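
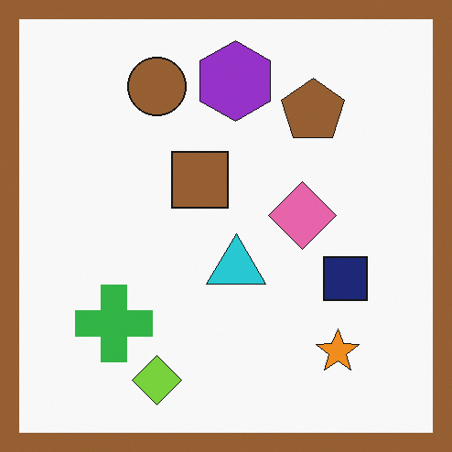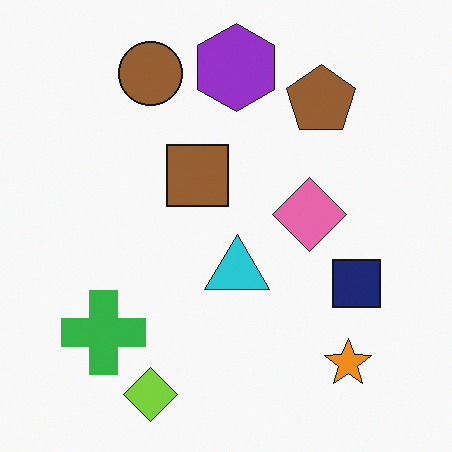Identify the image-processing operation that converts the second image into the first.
Framed with a brown border.

A solid brown frame runs around the edge of the first image, with the content slightly shrunk inside it.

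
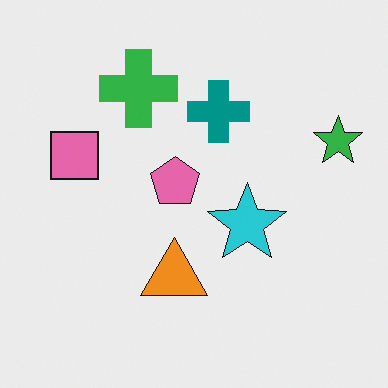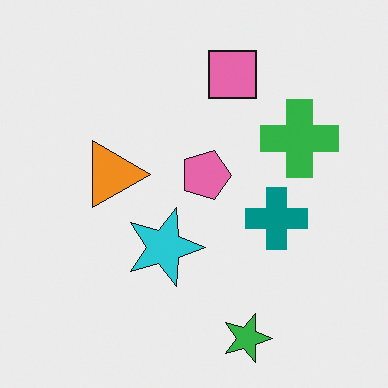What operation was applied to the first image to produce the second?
It was rotated 90° clockwise.

The green star sits in the right of the first image and the bottom of the second — consistent with a whole-image 90° clockwise rotation.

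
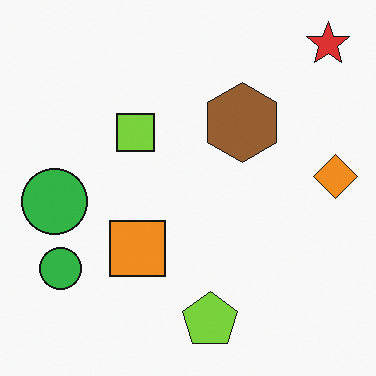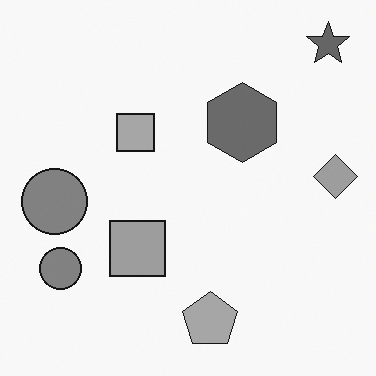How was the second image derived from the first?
The second image is the first converted to grayscale.

All color is removed — every shape is now a shade of grey.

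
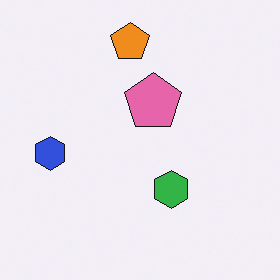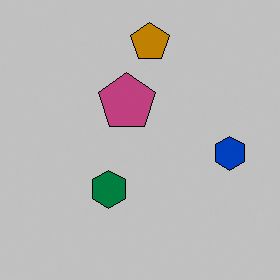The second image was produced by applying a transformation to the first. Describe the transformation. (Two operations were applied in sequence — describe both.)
Flipped horizontally (left ↔ right), then heavily posterized to just a handful of flat colors.

The blue hexagon is in the left of the first image and the right of the second — shapes on opposite sides of the vertical midline have swapped in a mirror flip. Each flat color has snapped to a coarser quantized level — most visibly, the near-white background has dropped to a flat grey.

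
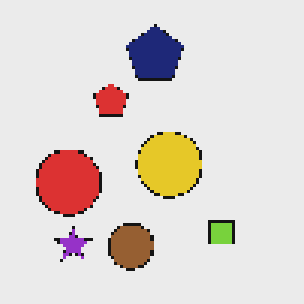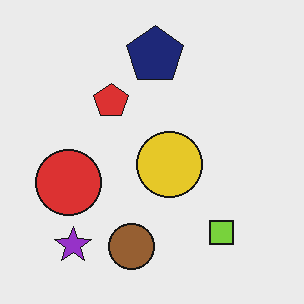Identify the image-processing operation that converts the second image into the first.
This is the original image mildly pixelated.

Shapes are reduced to large square blocks; fine edges and outlines are lost — a downscale-then-upscale (mosaic) effect.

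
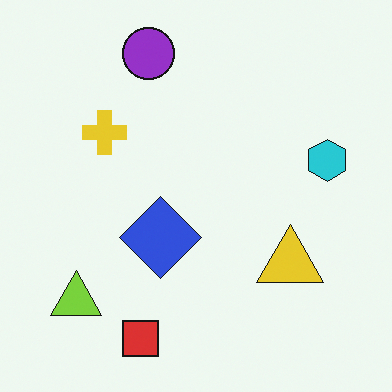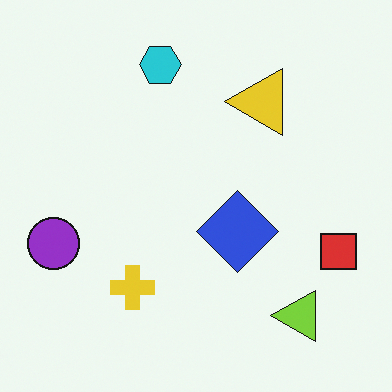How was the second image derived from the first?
It was rotated 90° counter-clockwise.

The lime triangle sits in the bottom-left of the first image and the bottom-right of the second — consistent with a whole-image 90° counter-clockwise rotation.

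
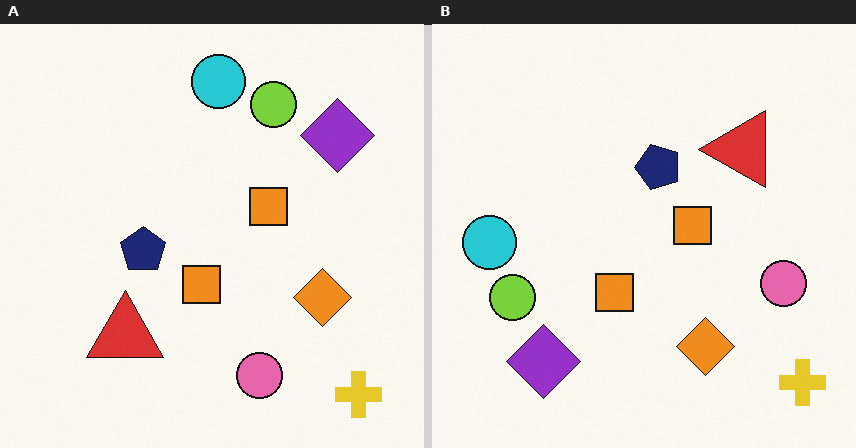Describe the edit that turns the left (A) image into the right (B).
The image was transposed (reflected across the top-left ↔ bottom-right diagonal).

Shapes have swapped their row and column positions — what was in the top-right is now in the bottom-left — a diagonal reflection.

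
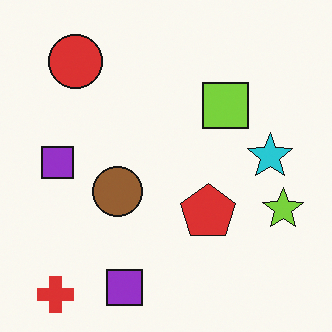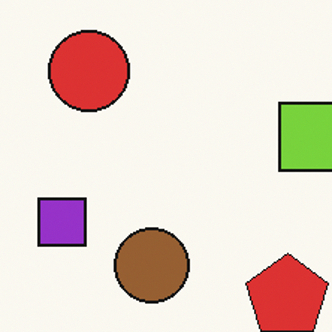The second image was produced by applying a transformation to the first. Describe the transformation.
The second image is the first cropped to a modestly smaller region and rescaled.

The visible shapes are larger and the field of view is narrower; shapes near the original edges may be partly or wholly outside the frame — a crop-and-rescale.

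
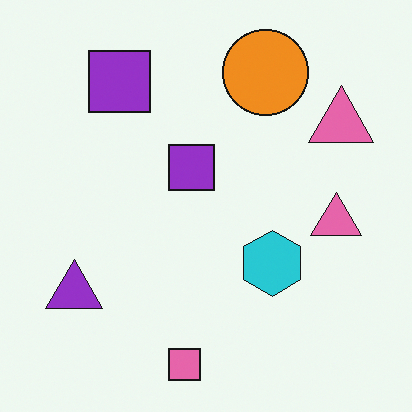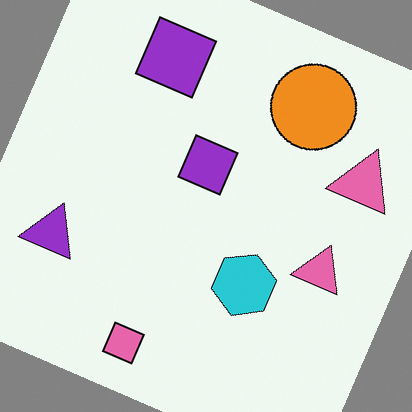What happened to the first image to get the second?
The transformation is: rotated clockwise by a clearly visible amount.

Every shape is tilted by the same angle and the image corners show triangular fill wedges — a whole-image rotation by a non-right angle.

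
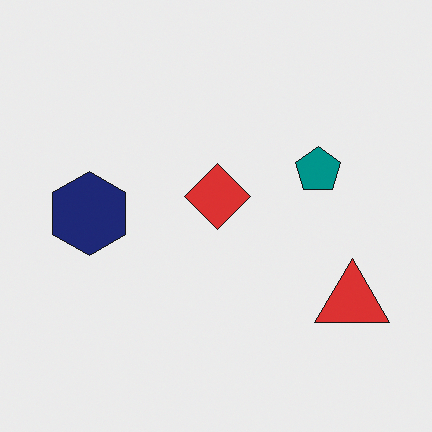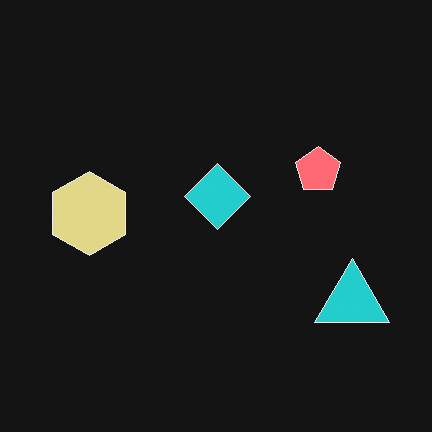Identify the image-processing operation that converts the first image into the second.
The second image is the first color-inverted (negative).

The light background has become dark and every shape's color is its complement — a photographic negative.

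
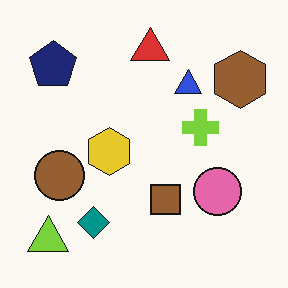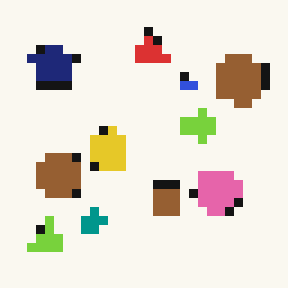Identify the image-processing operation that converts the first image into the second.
It was heavily pixelated into large blocks.

Shapes are reduced to large square blocks; fine edges and outlines are lost — a downscale-then-upscale (mosaic) effect.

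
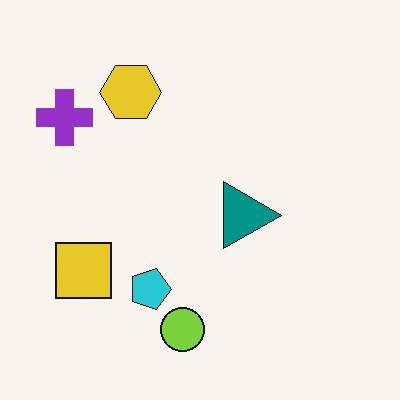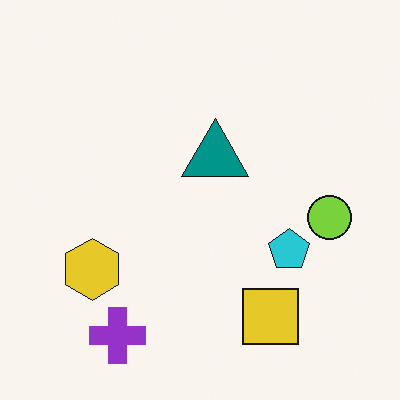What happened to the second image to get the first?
Rotated 90° clockwise.

The purple cross sits in the bottom-left of the second image and the top-left of the first — consistent with a whole-image 90° clockwise rotation.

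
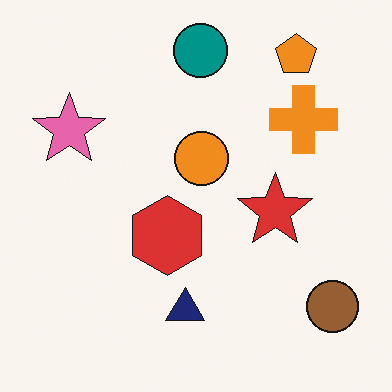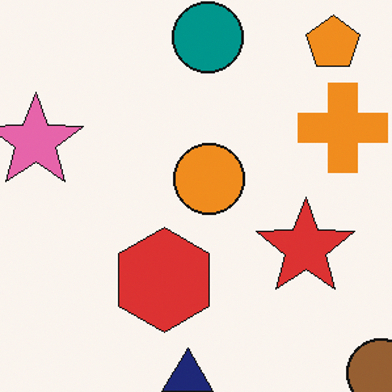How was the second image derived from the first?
Cropped to a modestly smaller region and rescaled.

The visible shapes are larger and the field of view is narrower; shapes near the original edges may be partly or wholly outside the frame — a crop-and-rescale.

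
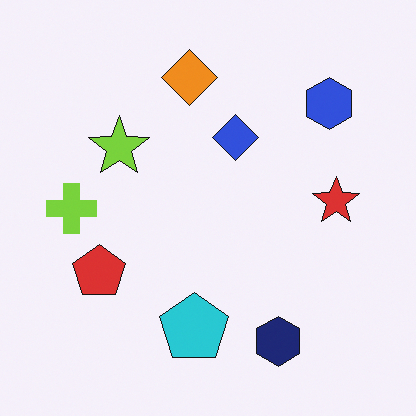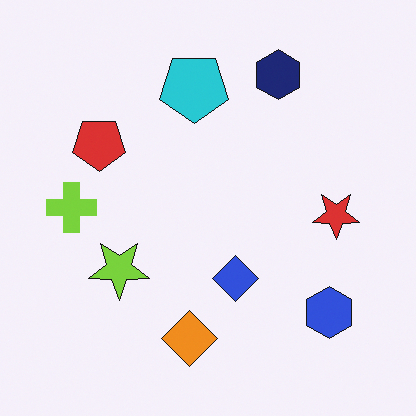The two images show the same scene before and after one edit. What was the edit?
It was flipped vertically (top ↔ bottom).

The navy hexagon is in the bottom-right of the first image and the top-right of the second — shapes on opposite sides of the horizontal midline have swapped in a mirror flip.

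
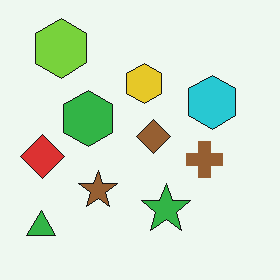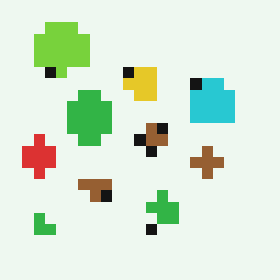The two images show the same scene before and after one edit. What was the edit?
The second image is the first coarsely pixelated.

Shapes are reduced to large square blocks; fine edges and outlines are lost — a downscale-then-upscale (mosaic) effect.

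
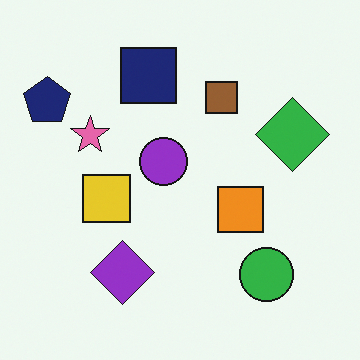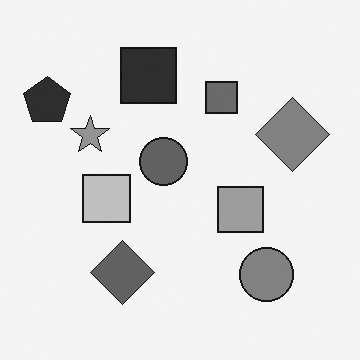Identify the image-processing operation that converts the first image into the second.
Converted to grayscale.

All color is removed — every shape is now a shade of grey.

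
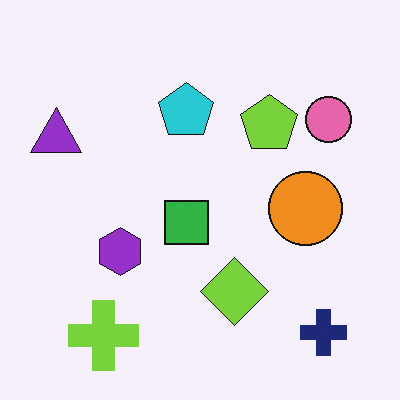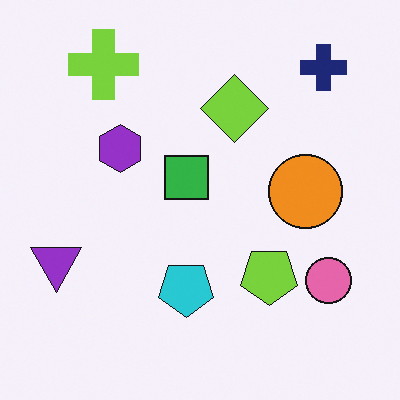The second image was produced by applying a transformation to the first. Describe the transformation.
The second image is the first flipped vertically (top ↔ bottom).

The lime cross is in the bottom-left of the first image and the top-left of the second — shapes on opposite sides of the horizontal midline have swapped in a mirror flip.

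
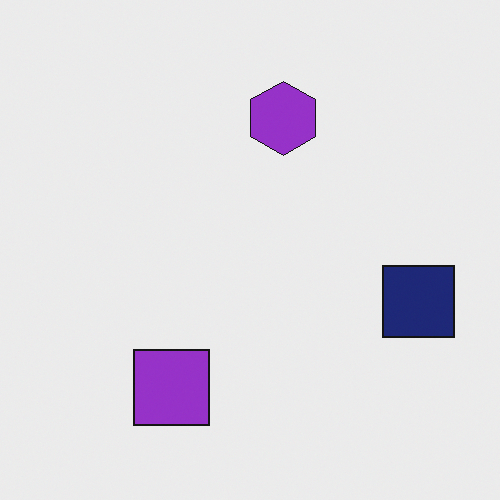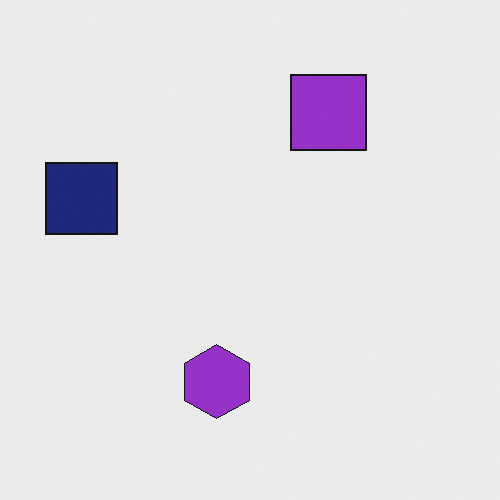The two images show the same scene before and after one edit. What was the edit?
The second image is the first rotated 180°.

The navy square sits in the right of the first image and the left of the second — consistent with a whole-image 180° rotation.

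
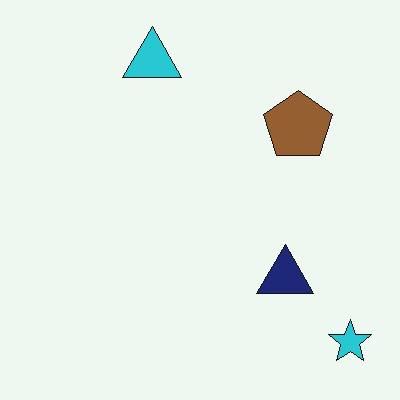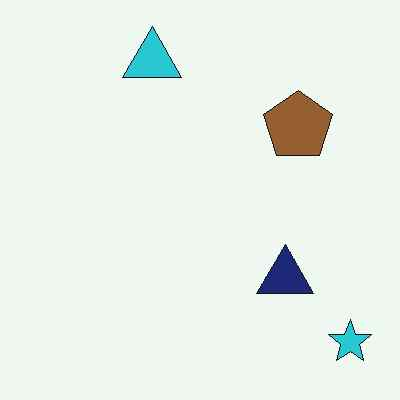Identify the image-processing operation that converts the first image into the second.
The image was given moderate JPEG compression.

Blocky 8×8 compression artifacts appear around shape edges and the flat background shows ringing — characteristic JPEG degradation.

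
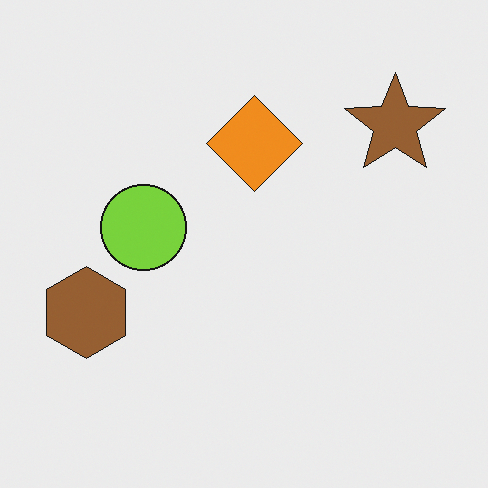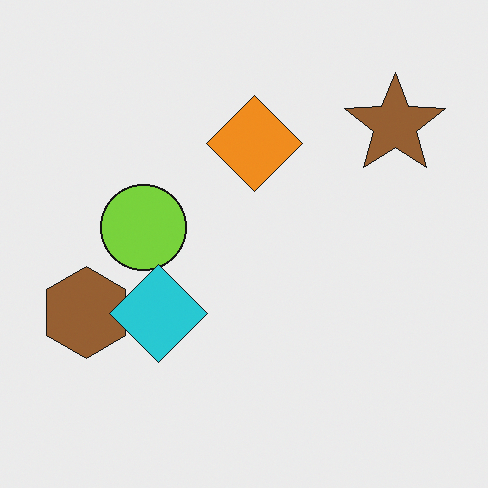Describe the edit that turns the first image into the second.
The second image is the first overlaid with an additional cyan diamond.

A cyan diamond appears in the second image that is absent from the first.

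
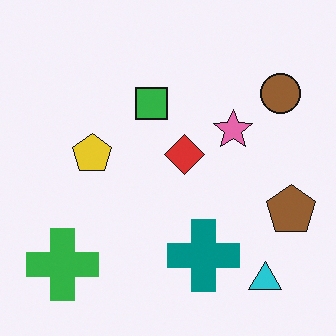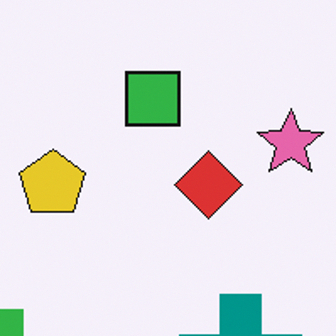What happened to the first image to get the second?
The transformation is: cropped to a noticeably smaller region and rescaled.

The visible shapes are larger and the field of view is narrower; shapes near the original edges may be partly or wholly outside the frame — a crop-and-rescale.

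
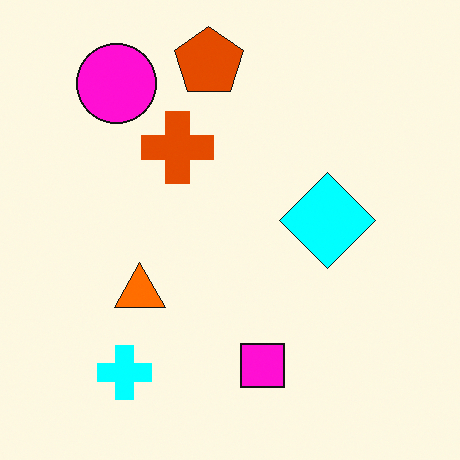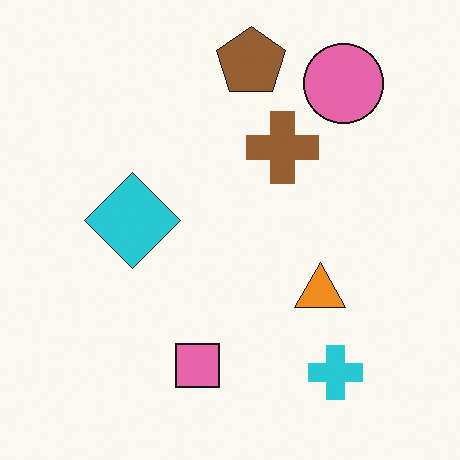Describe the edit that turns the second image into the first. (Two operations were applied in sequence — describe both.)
It was heavily oversaturated, then flipped horizontally (left ↔ right).

All colors are more vivid — a global saturation change. The pink circle is in the top-right of the second image and the top-left of the first — shapes on opposite sides of the vertical midline have swapped in a mirror flip.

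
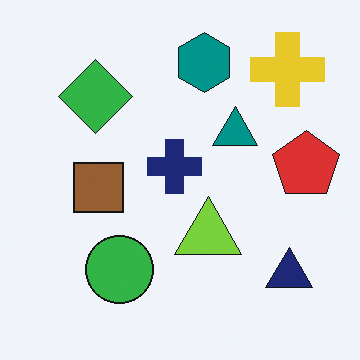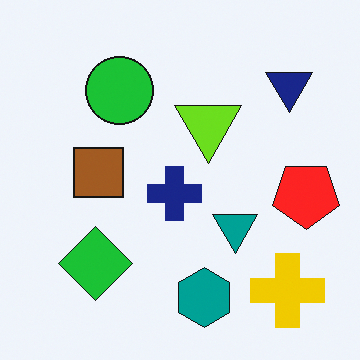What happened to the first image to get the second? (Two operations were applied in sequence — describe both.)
It was flipped vertically (top ↔ bottom), then slightly oversaturated.

The teal hexagon is in the top of the first image and the bottom of the second — shapes on opposite sides of the horizontal midline have swapped in a mirror flip. All colors are more vivid — a global saturation change.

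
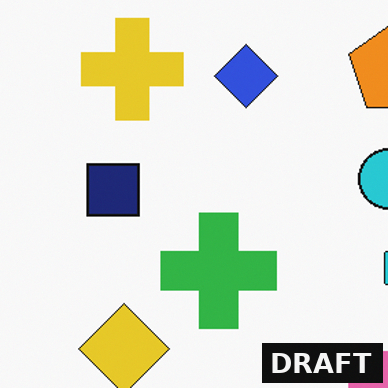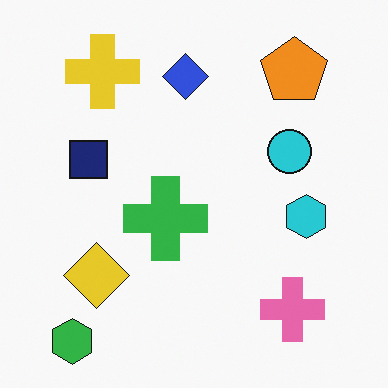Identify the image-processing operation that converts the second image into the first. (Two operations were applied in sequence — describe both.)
The transformation is: cropped slightly and scaled back up, then watermarked with the text "DRAFT" in the lower-right corner.

The visible shapes are larger and the field of view is narrower; shapes near the original edges may be partly or wholly outside the frame — a crop-and-rescale. A dark label reading "DRAFT" appears in the lower-right corner.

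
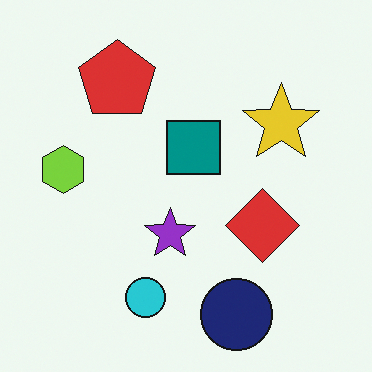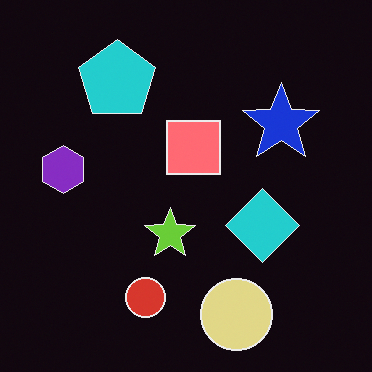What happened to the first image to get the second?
The image was color-inverted (negative).

The light background has become dark and every shape's color is its complement — a photographic negative.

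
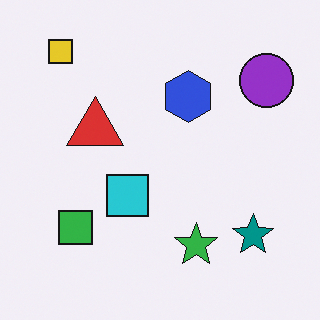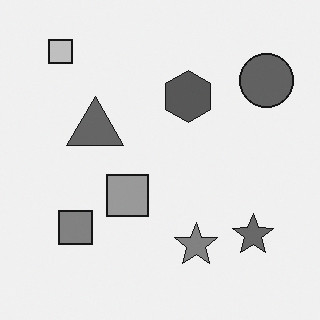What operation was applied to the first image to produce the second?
Converted to grayscale.

All color is removed — every shape is now a shade of grey.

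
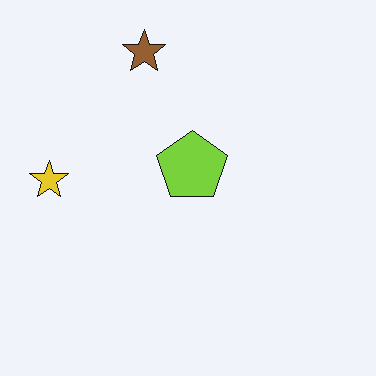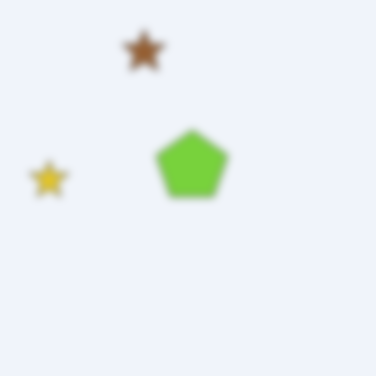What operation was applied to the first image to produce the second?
This is the original image noticeably gaussian-blurred.

Shape edges and outlines are uniformly softened across the whole image.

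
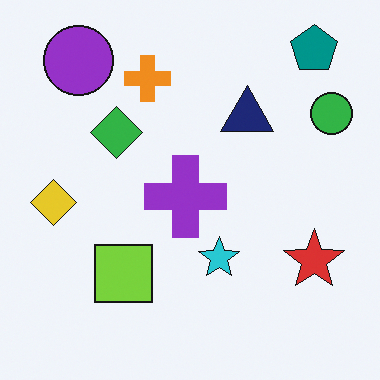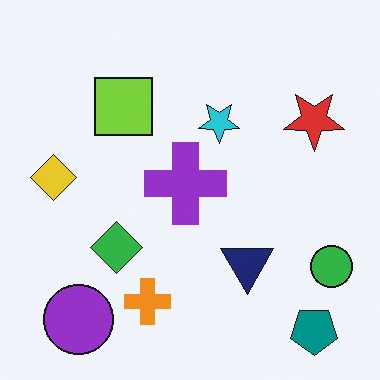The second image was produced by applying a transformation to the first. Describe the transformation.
It was flipped vertically (top ↔ bottom).

The teal pentagon is in the top-right of the first image and the bottom-right of the second — shapes on opposite sides of the horizontal midline have swapped in a mirror flip.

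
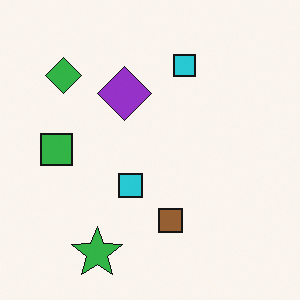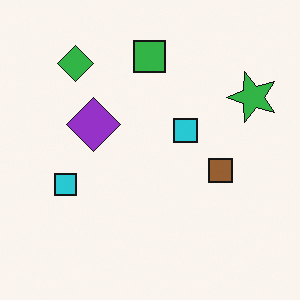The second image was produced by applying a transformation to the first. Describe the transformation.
This is the original image transposed (reflected across the top-left ↔ bottom-right diagonal).

Shapes have swapped their row and column positions — what was in the top-right is now in the bottom-left — a diagonal reflection.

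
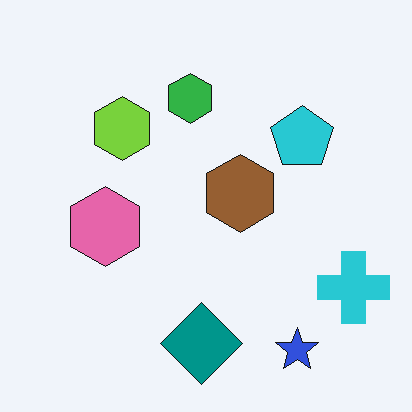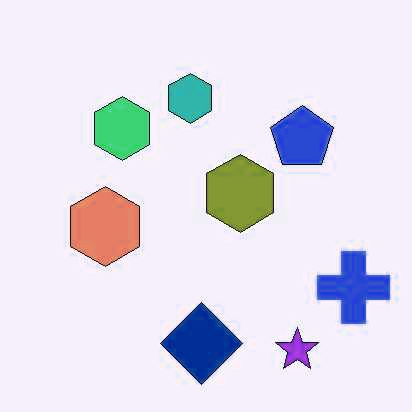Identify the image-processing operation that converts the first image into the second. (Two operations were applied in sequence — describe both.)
Given moderate JPEG compression, then hue-shifted by a small amount.

Blocky 8×8 compression artifacts appear around shape edges and the flat background shows ringing — characteristic JPEG degradation. Every shape's color has rotated by the same amount around the hue wheel — a uniform hue shift.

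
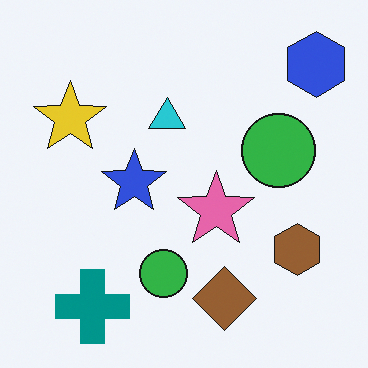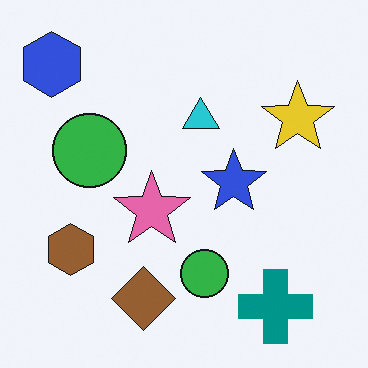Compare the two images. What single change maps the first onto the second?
The image was flipped horizontally (left ↔ right).

The blue hexagon is in the top-right of the first image and the top-left of the second — shapes on opposite sides of the vertical midline have swapped in a mirror flip.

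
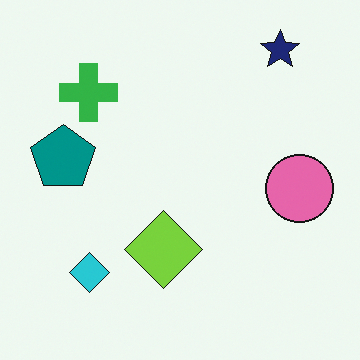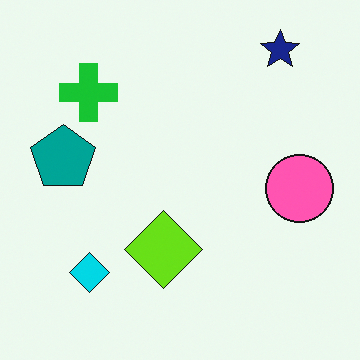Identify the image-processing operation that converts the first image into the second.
The second image is the first slightly oversaturated.

All colors are more vivid — a global saturation change.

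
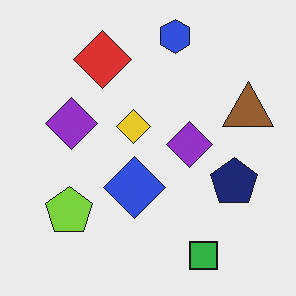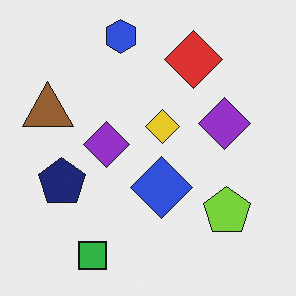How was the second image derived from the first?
Flipped horizontally (left ↔ right).

The brown triangle is in the right of the first image and the left of the second — shapes on opposite sides of the vertical midline have swapped in a mirror flip.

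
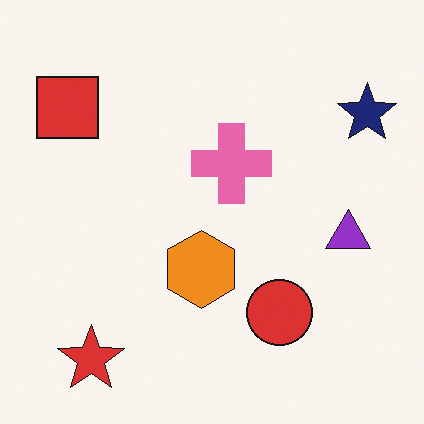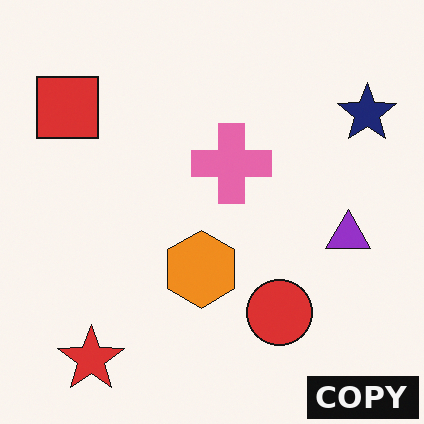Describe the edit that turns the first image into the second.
It was watermarked with the text "COPY" in the lower-right corner.

A dark label reading "COPY" appears in the lower-right corner.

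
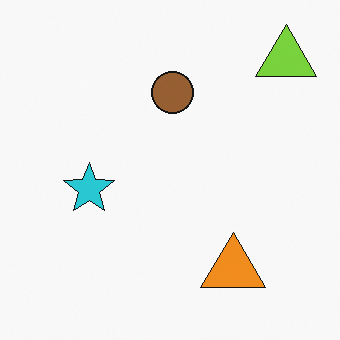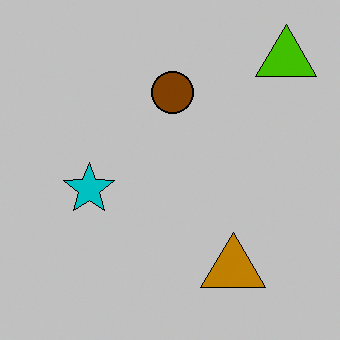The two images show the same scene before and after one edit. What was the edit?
The transformation is: aggressively posterized.

Each flat color has snapped to a coarser quantized level — most visibly, the near-white background has dropped to a flat grey.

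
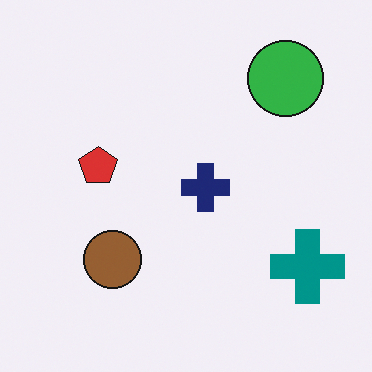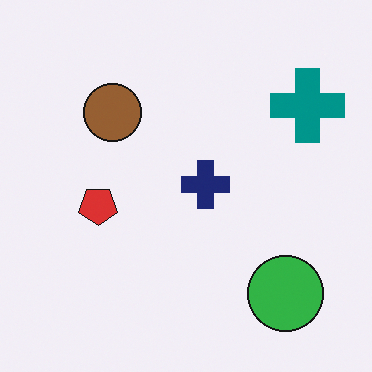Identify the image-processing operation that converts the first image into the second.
It was flipped vertically (top ↔ bottom).

The green circle is in the top-right of the first image and the bottom-right of the second — shapes on opposite sides of the horizontal midline have swapped in a mirror flip.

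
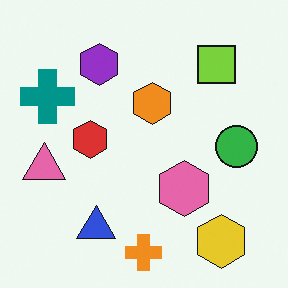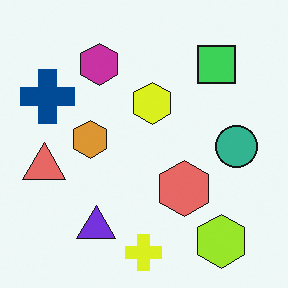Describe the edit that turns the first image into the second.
The second image is the first hue-shifted by a small amount.

Every shape's color has rotated by the same amount around the hue wheel — a uniform hue shift.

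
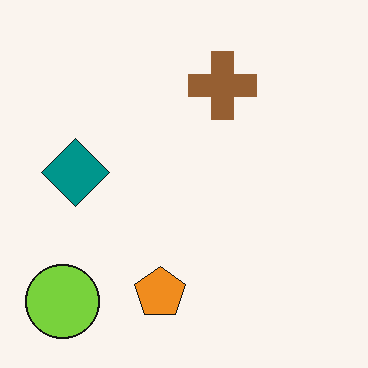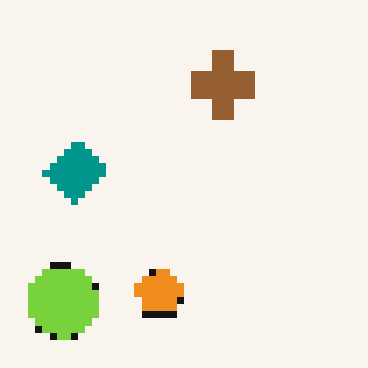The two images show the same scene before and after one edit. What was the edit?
The second image is the first pixelated into visible square blocks.

Shapes are reduced to large square blocks; fine edges and outlines are lost — a downscale-then-upscale (mosaic) effect.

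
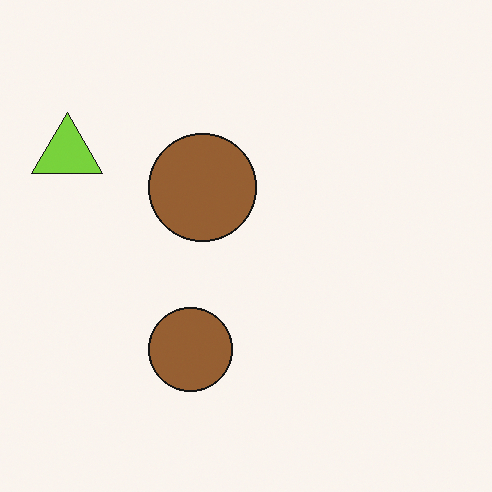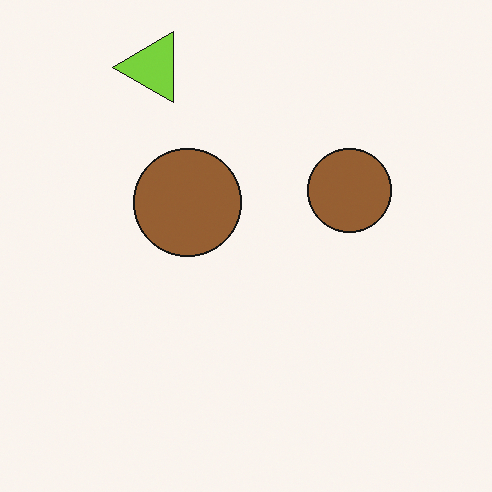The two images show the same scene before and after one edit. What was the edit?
The transformation is: transposed (reflected across the top-left ↔ bottom-right diagonal).

Shapes have swapped their row and column positions — what was in the top-right is now in the bottom-left — a diagonal reflection.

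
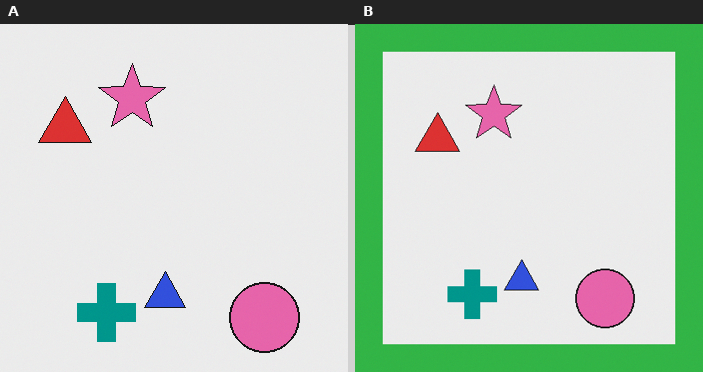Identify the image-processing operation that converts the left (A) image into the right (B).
The transformation is: framed with a green border.

A solid green frame runs around the edge of the right (B) image, with the content slightly shrunk inside it.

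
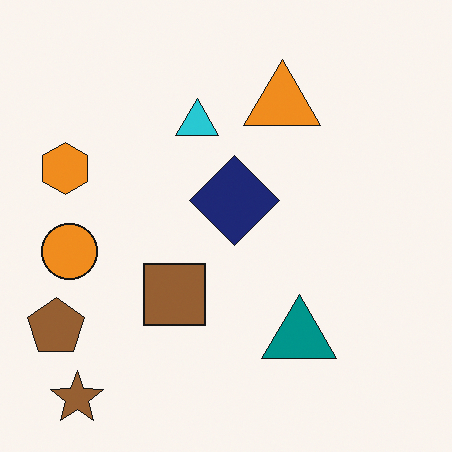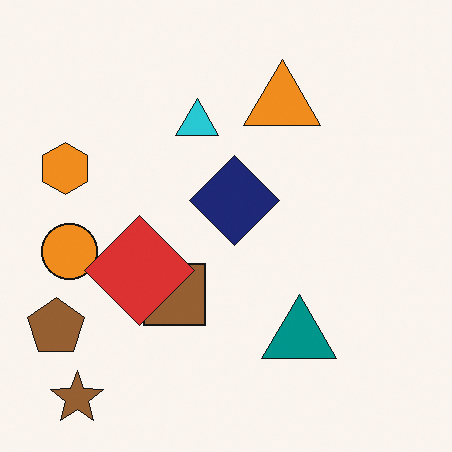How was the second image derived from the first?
This is the original image overlaid with an additional red diamond.

A red diamond appears in the second image that is absent from the first.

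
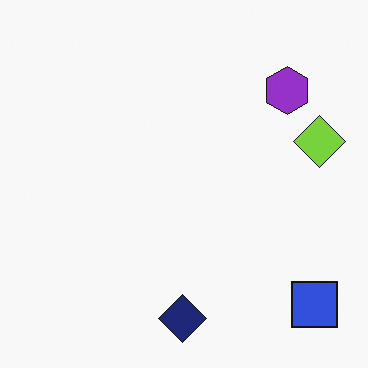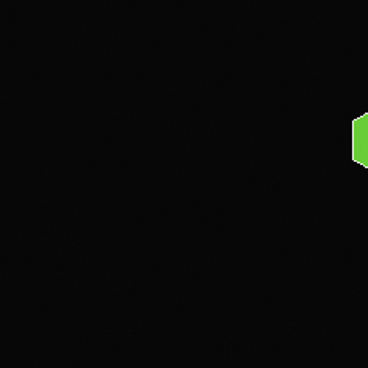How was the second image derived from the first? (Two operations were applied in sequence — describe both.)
It was color-inverted (negative), then cropped slightly and scaled back up.

The light background has become dark and every shape's color is its complement — a photographic negative. The visible shapes are larger and the field of view is narrower; shapes near the original edges may be partly or wholly outside the frame — a crop-and-rescale.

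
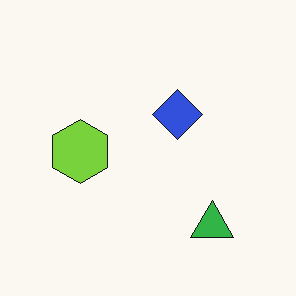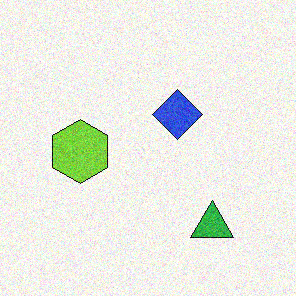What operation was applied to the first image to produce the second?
This is the original image degraded with visible gaussian noise.

Random speckle covers the whole image, including the flat background.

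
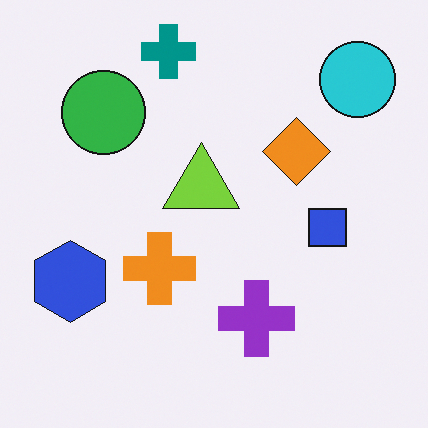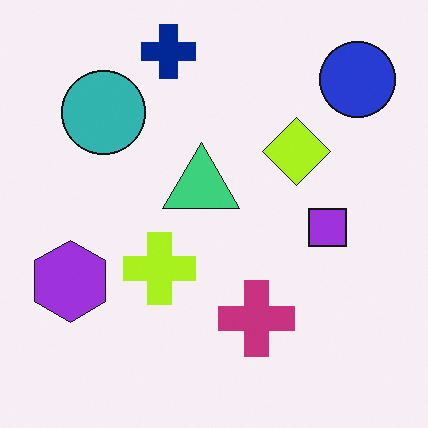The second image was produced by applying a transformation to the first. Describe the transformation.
This is the original image hue-shifted slightly.

Every shape's color has rotated by the same amount around the hue wheel — a uniform hue shift.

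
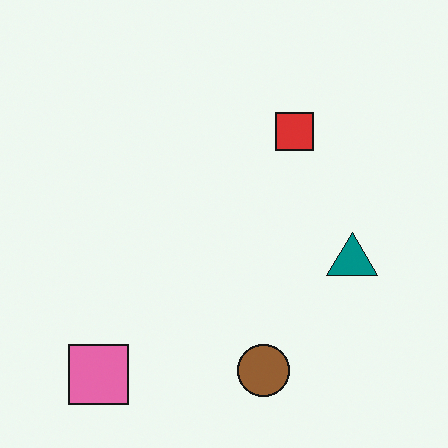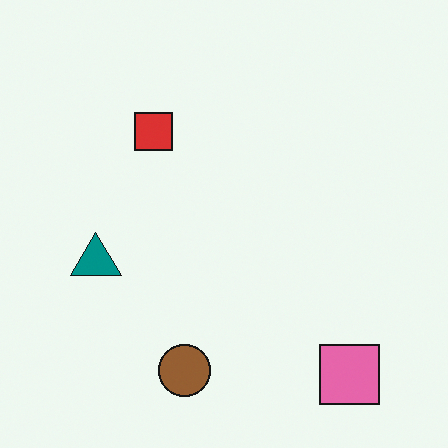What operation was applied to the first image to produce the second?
The transformation is: flipped horizontally (left ↔ right).

The teal triangle is in the right of the first image and the left of the second — shapes on opposite sides of the vertical midline have swapped in a mirror flip.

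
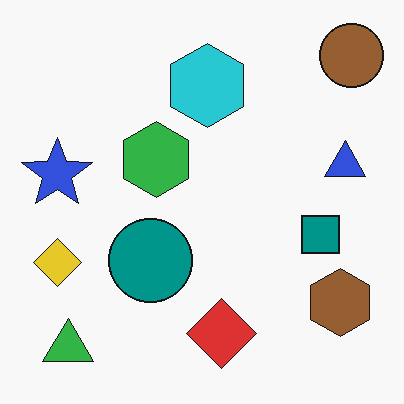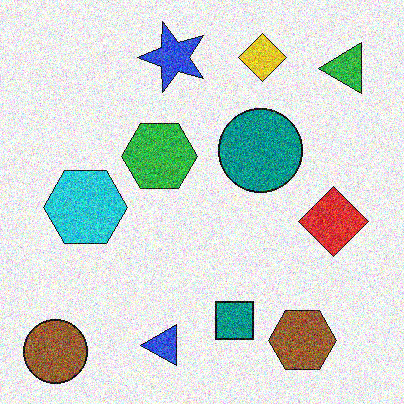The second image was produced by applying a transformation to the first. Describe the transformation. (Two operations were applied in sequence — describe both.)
The image was transposed (reflected across the top-left ↔ bottom-right diagonal), then degraded with strong gaussian noise.

Shapes have swapped their row and column positions — what was in the top-right is now in the bottom-left — a diagonal reflection. Random speckle covers the whole image, including the flat background.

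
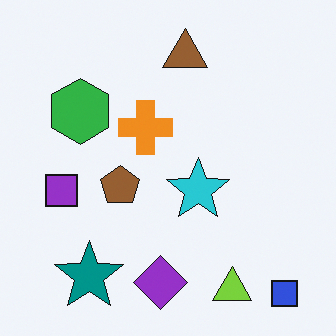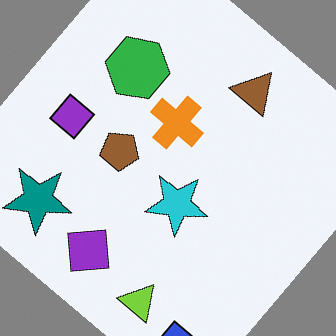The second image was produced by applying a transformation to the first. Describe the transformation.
This is the original image rotated clockwise by a large amount — several tens of degrees.

Every shape is tilted by the same angle and the image corners show triangular fill wedges — a whole-image rotation by a non-right angle.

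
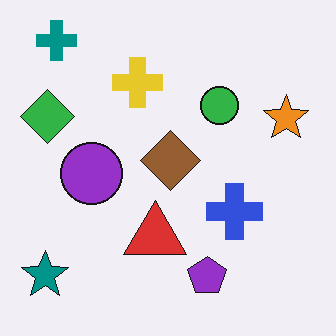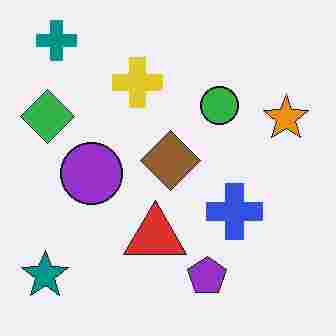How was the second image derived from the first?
This is the original image degraded with heavy JPEG compression.

Blocky 8×8 compression artifacts appear around shape edges and the flat background shows ringing — characteristic JPEG degradation.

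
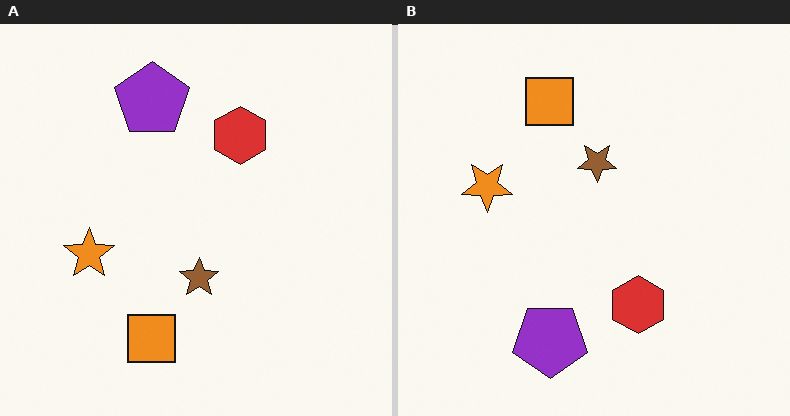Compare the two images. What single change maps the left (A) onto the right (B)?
This is the original image flipped vertically (top ↔ bottom).

The purple pentagon is in the top of the left (A) image and the bottom of the right (B) — shapes on opposite sides of the horizontal midline have swapped in a mirror flip.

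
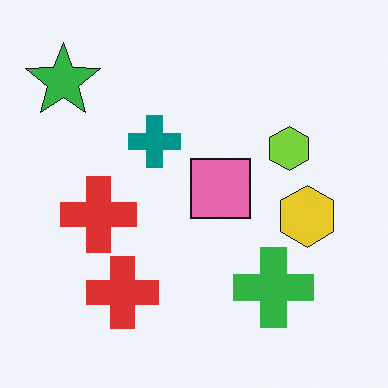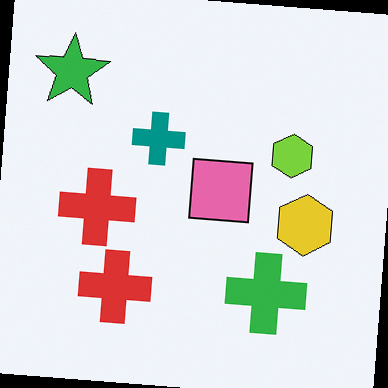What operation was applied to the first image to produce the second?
The second image is the first rotated clockwise by a few degrees.

Every shape is tilted by the same angle and the image corners show triangular fill wedges — a whole-image rotation by a non-right angle.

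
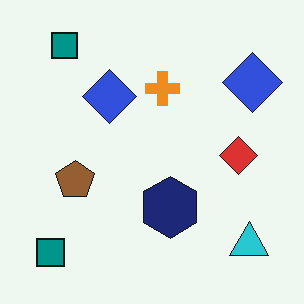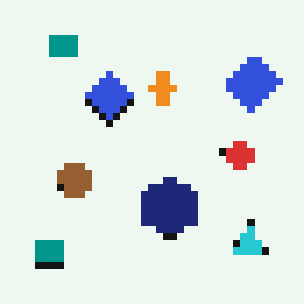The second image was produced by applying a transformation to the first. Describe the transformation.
The second image is the first pixelated into visible square blocks.

Shapes are reduced to large square blocks; fine edges and outlines are lost — a downscale-then-upscale (mosaic) effect.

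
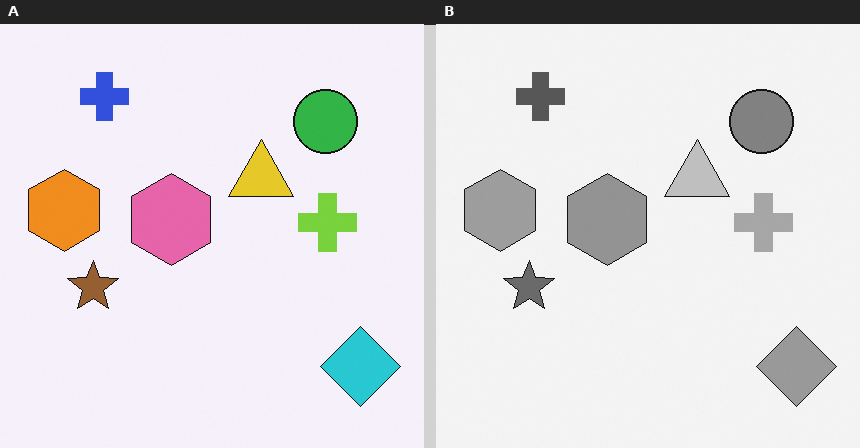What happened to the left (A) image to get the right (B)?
The image was converted to grayscale.

All color is removed — every shape is now a shade of grey.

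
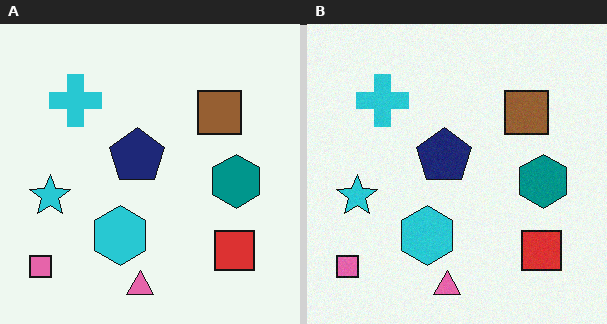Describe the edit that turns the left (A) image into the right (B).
It was degraded with subtle gaussian noise.

Random speckle covers the whole image, including the flat background.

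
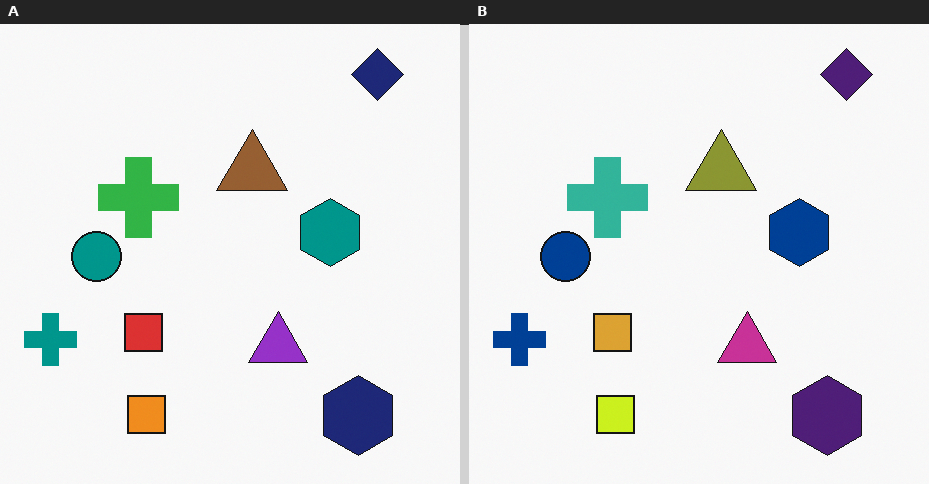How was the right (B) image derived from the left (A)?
It was hue-shifted slightly.

Every shape's color has rotated by the same amount around the hue wheel — a uniform hue shift.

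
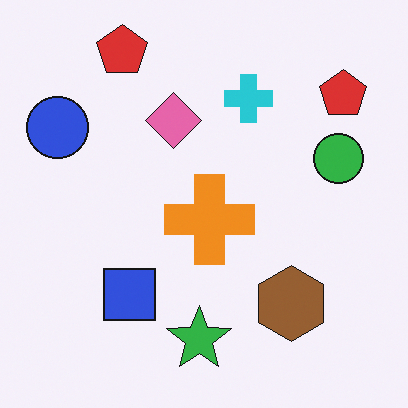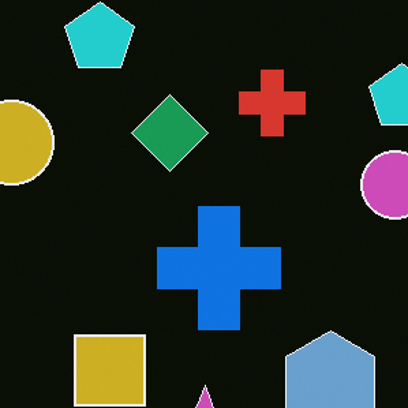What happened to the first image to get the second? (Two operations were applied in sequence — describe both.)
The second image is the first cropped slightly and scaled back up, then color-inverted (negative).

The visible shapes are larger and the field of view is narrower; shapes near the original edges may be partly or wholly outside the frame — a crop-and-rescale. The light background has become dark and every shape's color is its complement — a photographic negative.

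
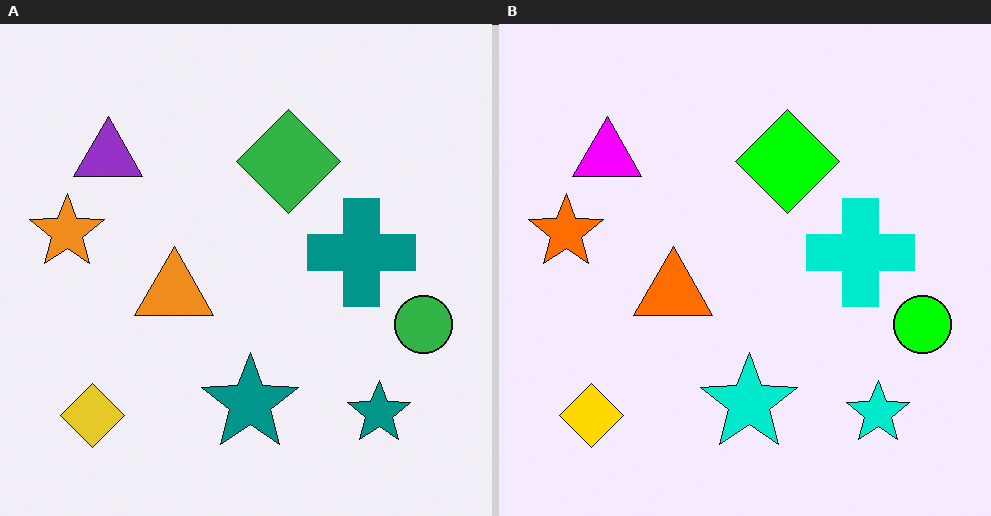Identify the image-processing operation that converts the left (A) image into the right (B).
It was made much more vivid (saturation change).

All colors are more vivid — a global saturation change.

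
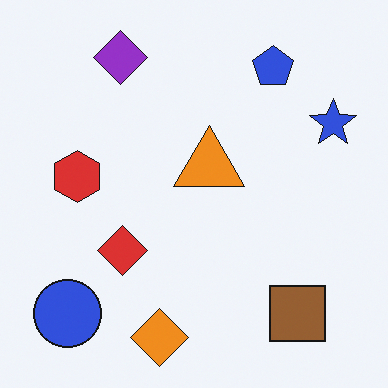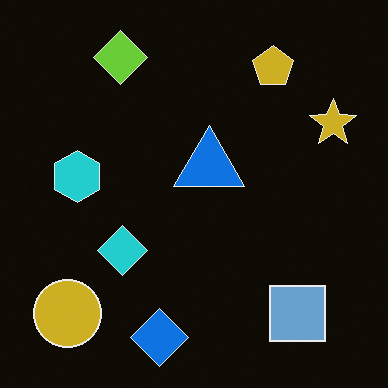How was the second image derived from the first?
It was color-inverted (negative).

The light background has become dark and every shape's color is its complement — a photographic negative.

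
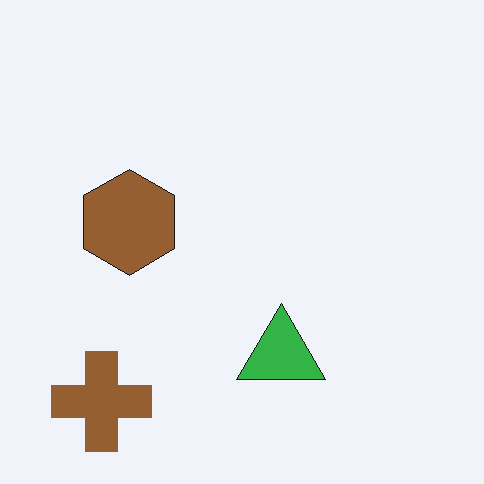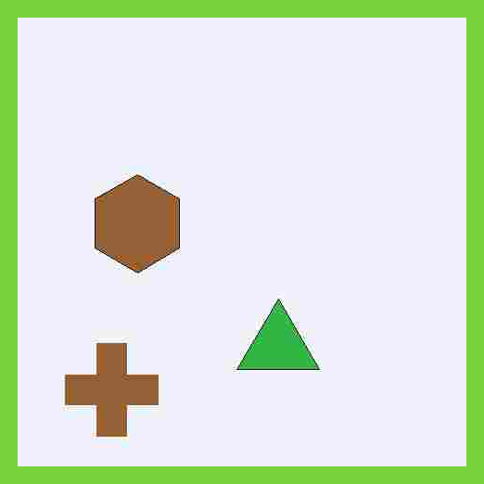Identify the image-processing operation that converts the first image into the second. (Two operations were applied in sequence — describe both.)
This is the original image degraded with heavy JPEG compression, then framed with a lime border.

Blocky 8×8 compression artifacts appear around shape edges and the flat background shows ringing — characteristic JPEG degradation. A solid lime frame runs around the edge of the second image, with the content slightly shrunk inside it.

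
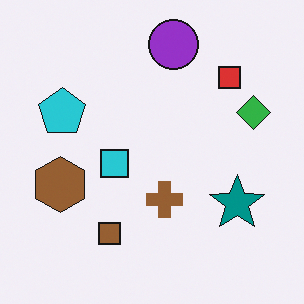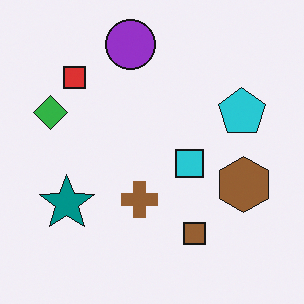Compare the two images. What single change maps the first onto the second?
The second image is the first flipped horizontally (left ↔ right).

The green diamond is in the right of the first image and the left of the second — shapes on opposite sides of the vertical midline have swapped in a mirror flip.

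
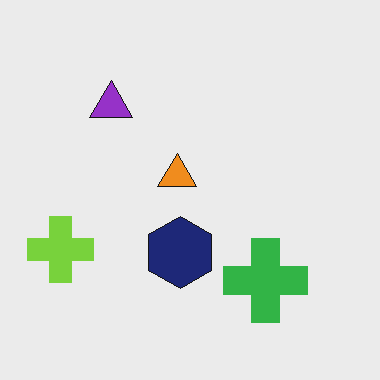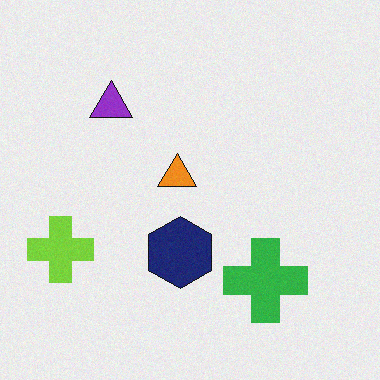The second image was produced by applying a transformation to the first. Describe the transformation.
The second image is the first degraded with a light layer of grain.

Random speckle covers the whole image, including the flat background.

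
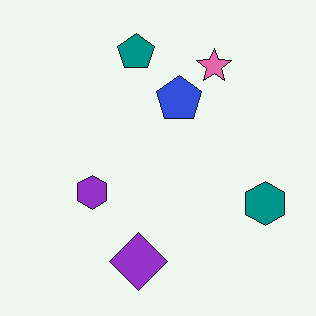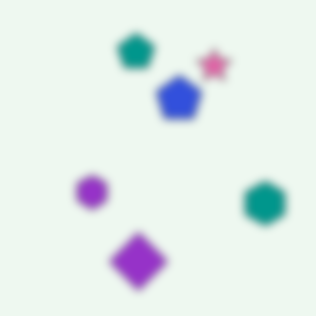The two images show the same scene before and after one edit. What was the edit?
Moderately blurred.

Shape edges and outlines are uniformly softened across the whole image.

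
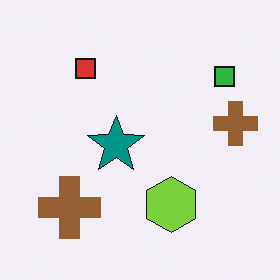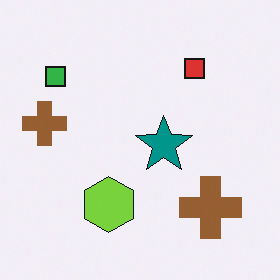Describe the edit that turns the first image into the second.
The second image is the first flipped horizontally (left ↔ right).

The green square is in the top-right of the first image and the top-left of the second — shapes on opposite sides of the vertical midline have swapped in a mirror flip.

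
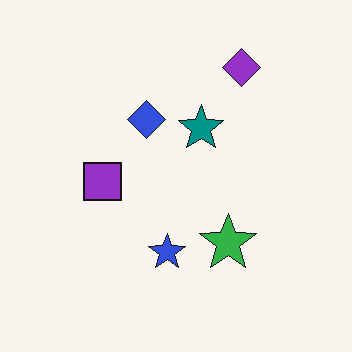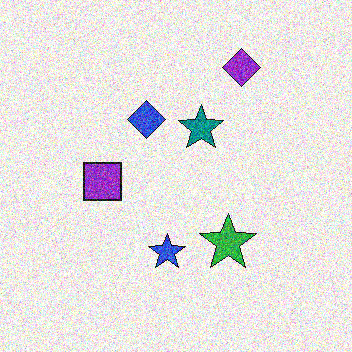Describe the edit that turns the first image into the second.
The image was degraded with a thick layer of grain.

Random speckle covers the whole image, including the flat background.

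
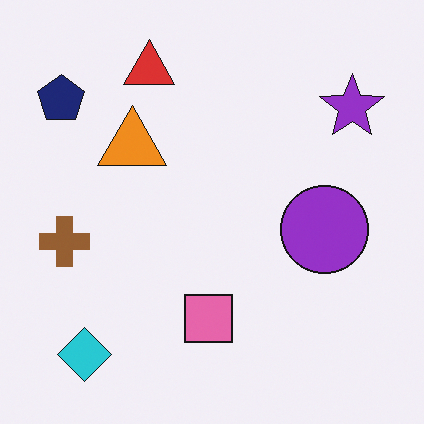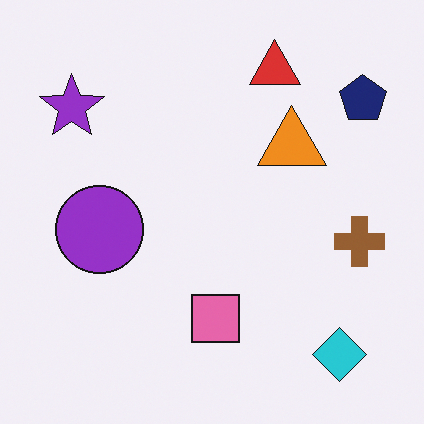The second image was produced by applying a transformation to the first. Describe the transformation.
This is the original image flipped horizontally (left ↔ right).

The navy pentagon is in the top-left of the first image and the top-right of the second — shapes on opposite sides of the vertical midline have swapped in a mirror flip.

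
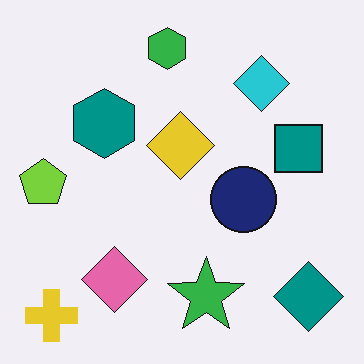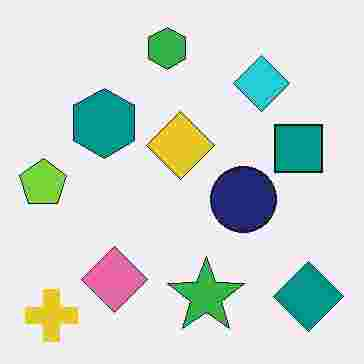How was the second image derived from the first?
The second image is the first heavily JPEG-compressed with obvious blocking artifacts.

Blocky 8×8 compression artifacts appear around shape edges and the flat background shows ringing — characteristic JPEG degradation.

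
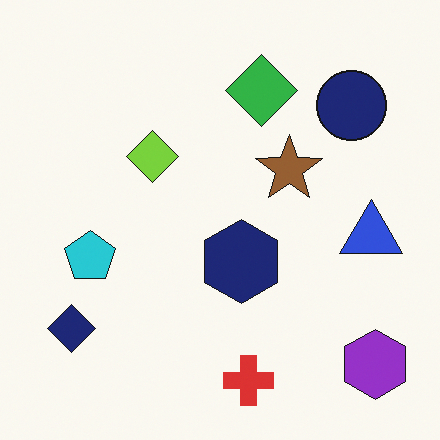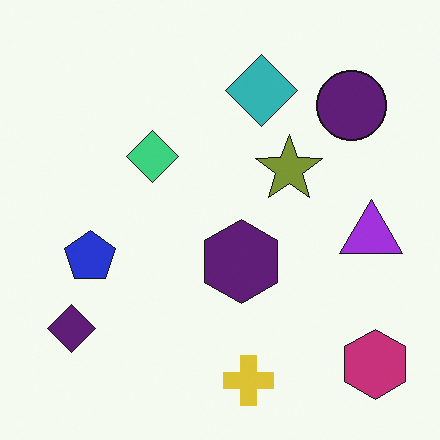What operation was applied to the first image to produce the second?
The image was hue-shifted slightly.

Every shape's color has rotated by the same amount around the hue wheel — a uniform hue shift.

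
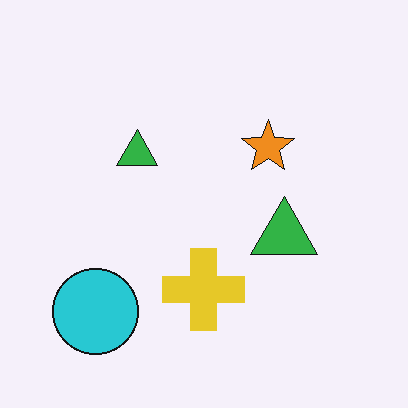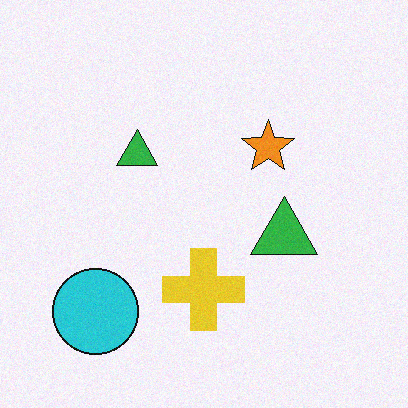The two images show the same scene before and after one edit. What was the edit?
Degraded with a light layer of grain.

Random speckle covers the whole image, including the flat background.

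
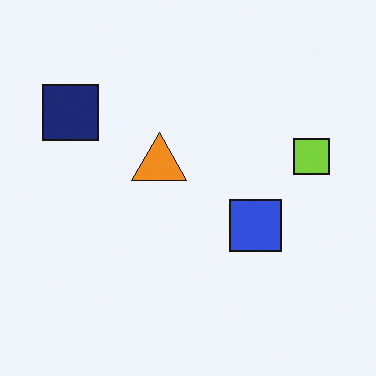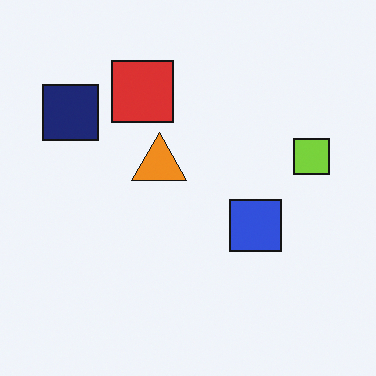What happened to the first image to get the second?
Overlaid with an additional red square.

A red square appears in the second image that is absent from the first.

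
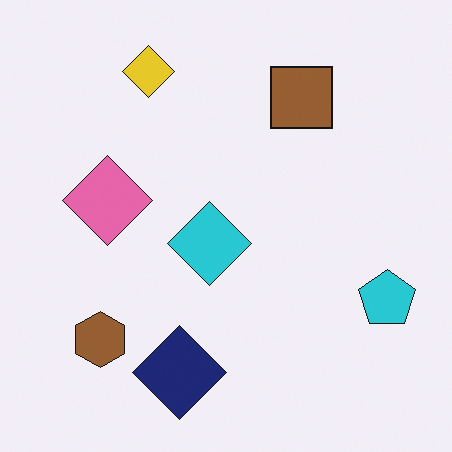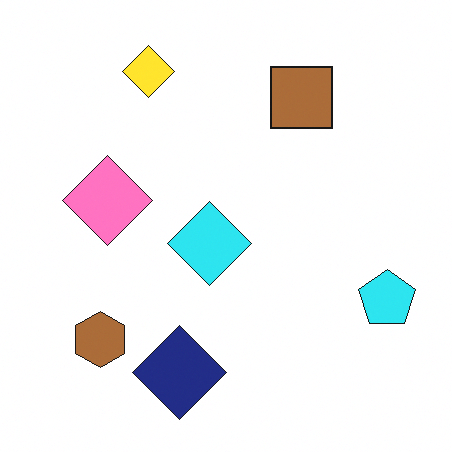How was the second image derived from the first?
Brightened a little.

Every pixel — background and shapes alike — is uniformly brightened.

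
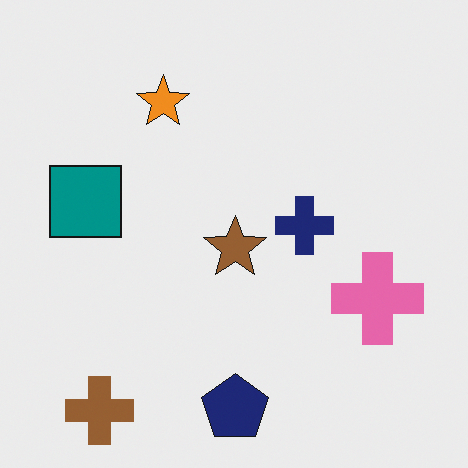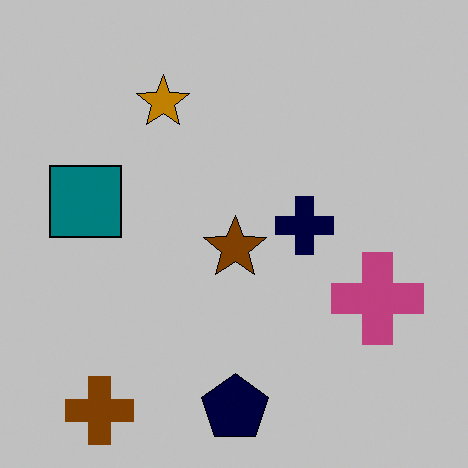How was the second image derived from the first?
Heavily posterized to just a handful of flat colors.

Each flat color has snapped to a coarser quantized level — most visibly, the near-white background has dropped to a flat grey.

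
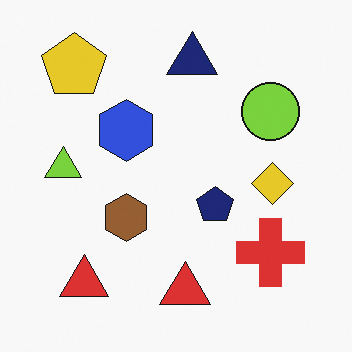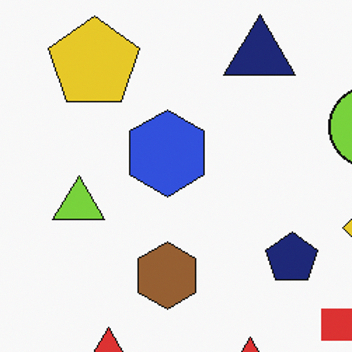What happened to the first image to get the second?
Cropped slightly and scaled back up.

The visible shapes are larger and the field of view is narrower; shapes near the original edges may be partly or wholly outside the frame — a crop-and-rescale.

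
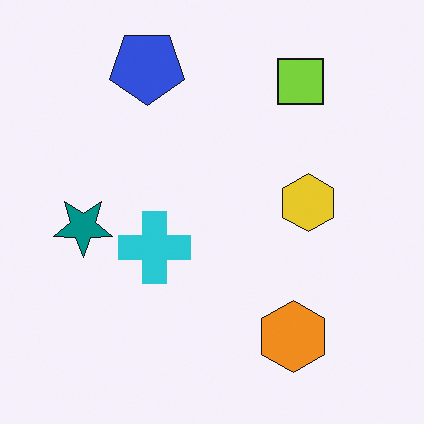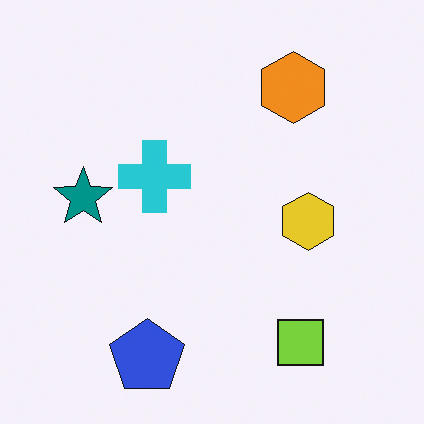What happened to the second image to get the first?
Flipped vertically (top ↔ bottom).

The blue pentagon is in the bottom of the second image and the top of the first — shapes on opposite sides of the horizontal midline have swapped in a mirror flip.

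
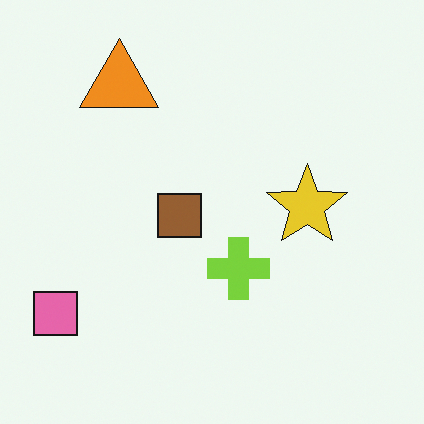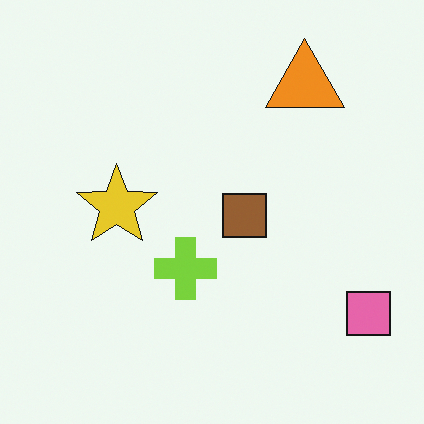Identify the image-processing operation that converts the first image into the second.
It was flipped horizontally (left ↔ right).

The pink square is in the bottom-left of the first image and the bottom-right of the second — shapes on opposite sides of the vertical midline have swapped in a mirror flip.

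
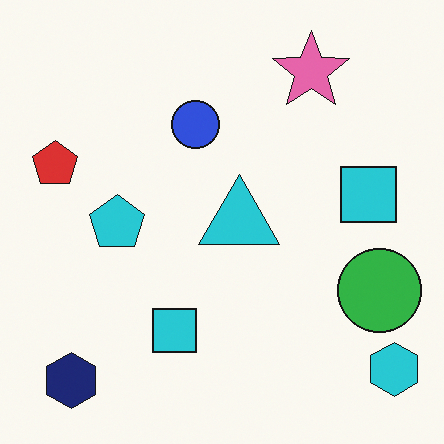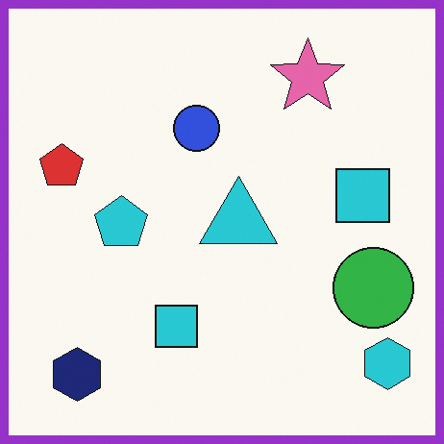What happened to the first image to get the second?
Framed with a purple border.

A solid purple frame runs around the edge of the second image, with the content slightly shrunk inside it.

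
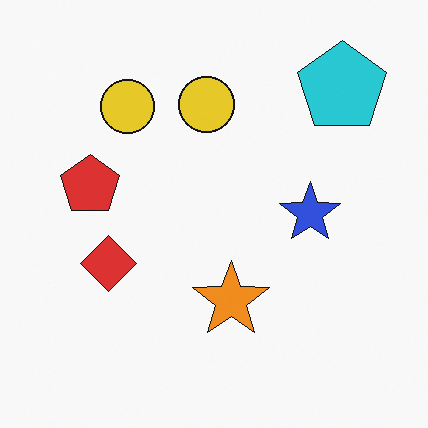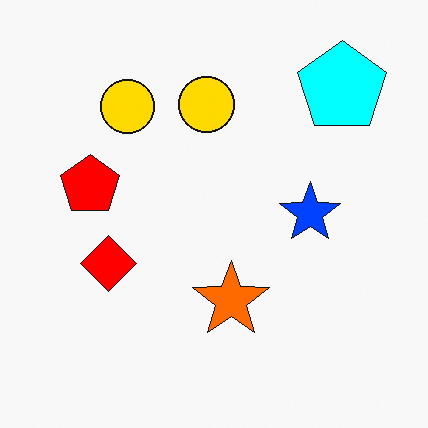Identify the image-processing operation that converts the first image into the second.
The transformation is: heavily oversaturated.

All colors are more vivid — a global saturation change.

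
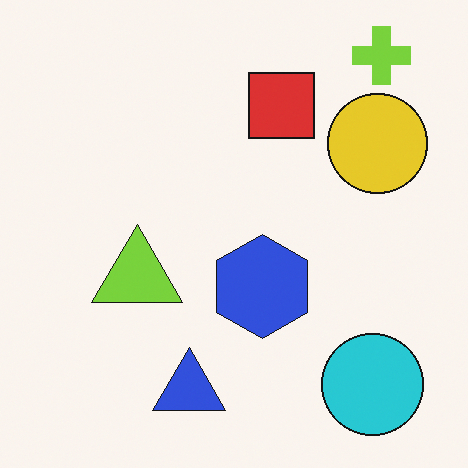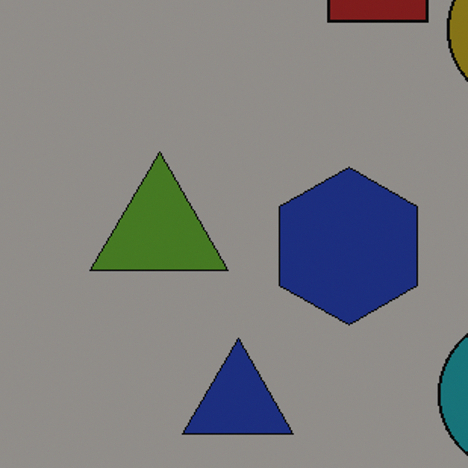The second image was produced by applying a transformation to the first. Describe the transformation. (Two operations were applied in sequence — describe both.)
This is the original image cropped to a modestly smaller region and rescaled, then darkened a lot.

The visible shapes are larger and the field of view is narrower; shapes near the original edges may be partly or wholly outside the frame — a crop-and-rescale. Every pixel — background and shapes alike — is uniformly darkened.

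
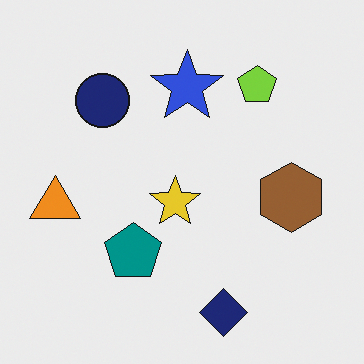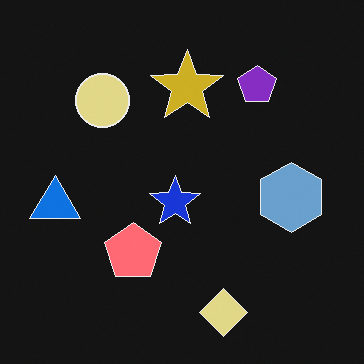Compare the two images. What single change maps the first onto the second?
The image was color-inverted (negative).

The light background has become dark and every shape's color is its complement — a photographic negative.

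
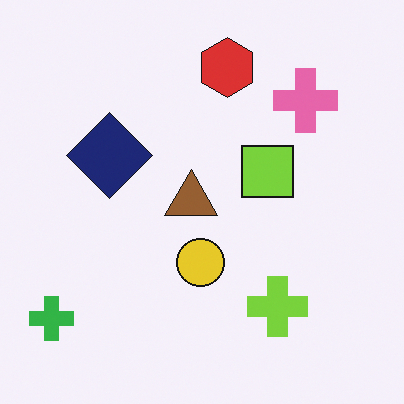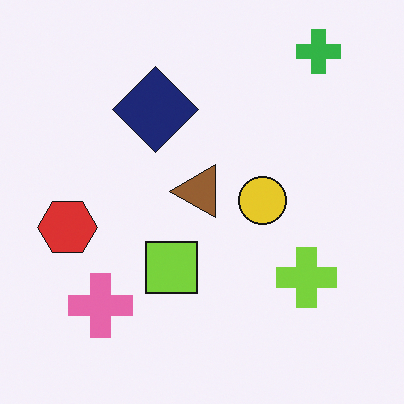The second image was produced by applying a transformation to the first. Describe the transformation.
This is the original image transposed (reflected across the top-left ↔ bottom-right diagonal).

Shapes have swapped their row and column positions — what was in the top-right is now in the bottom-left — a diagonal reflection.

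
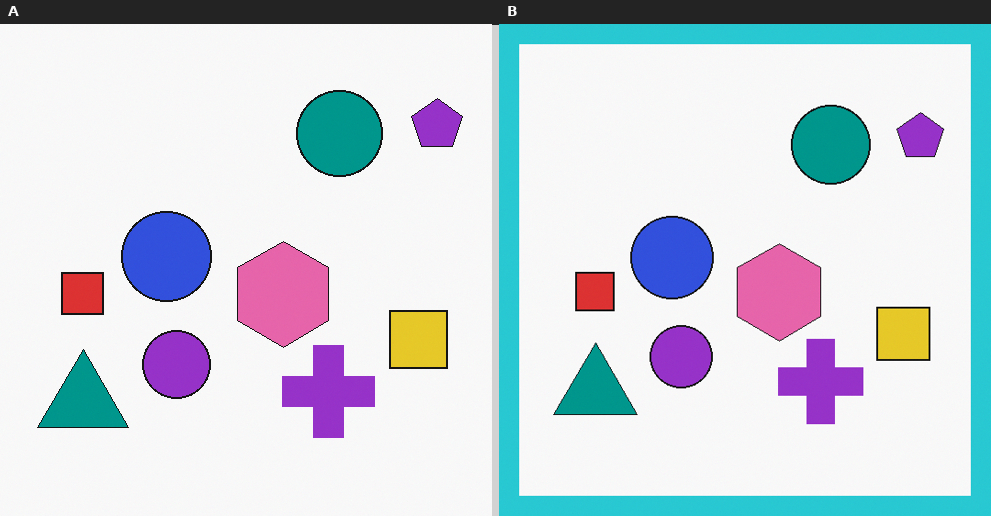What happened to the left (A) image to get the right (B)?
This is the original image framed with a cyan border.

A solid cyan frame runs around the edge of the right (B) image, with the content slightly shrunk inside it.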